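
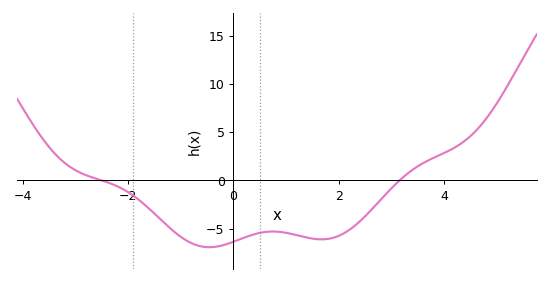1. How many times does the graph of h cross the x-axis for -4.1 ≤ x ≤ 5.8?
2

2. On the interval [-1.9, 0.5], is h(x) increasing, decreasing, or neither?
neither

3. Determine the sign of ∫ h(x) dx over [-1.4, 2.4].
negative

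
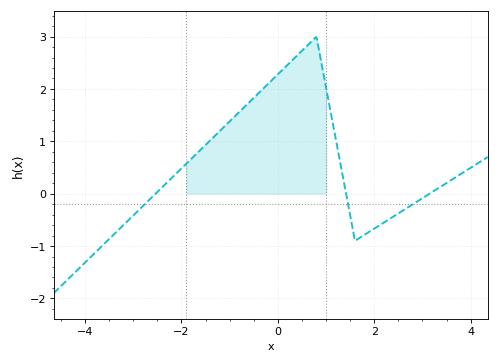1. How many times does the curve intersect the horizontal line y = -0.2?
3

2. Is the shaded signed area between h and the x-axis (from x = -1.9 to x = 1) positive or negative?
positive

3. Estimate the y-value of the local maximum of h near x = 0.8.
3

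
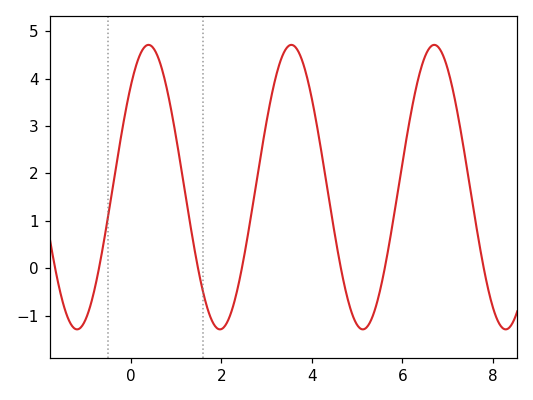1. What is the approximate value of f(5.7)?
0.5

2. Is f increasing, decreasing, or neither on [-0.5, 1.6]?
neither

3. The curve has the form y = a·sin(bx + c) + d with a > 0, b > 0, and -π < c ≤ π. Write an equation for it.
y = 3sin(2x + 0.79) + 1.71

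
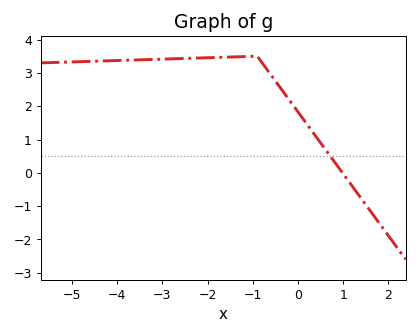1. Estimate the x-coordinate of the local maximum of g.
-1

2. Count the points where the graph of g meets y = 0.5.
1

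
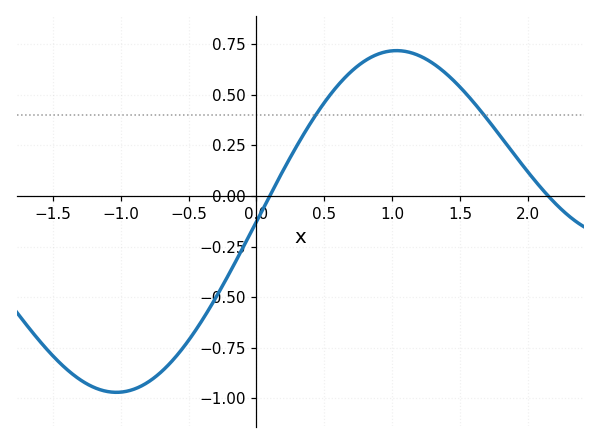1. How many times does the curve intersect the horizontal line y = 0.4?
2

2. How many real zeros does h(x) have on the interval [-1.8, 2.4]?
2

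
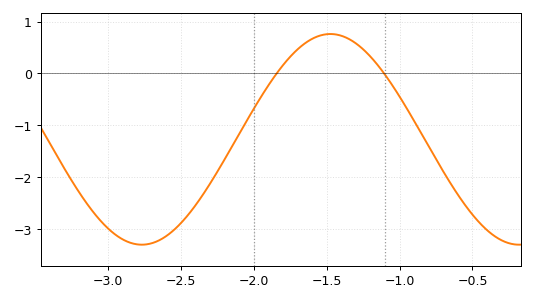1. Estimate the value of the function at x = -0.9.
-0.916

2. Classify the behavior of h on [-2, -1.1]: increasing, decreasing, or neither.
neither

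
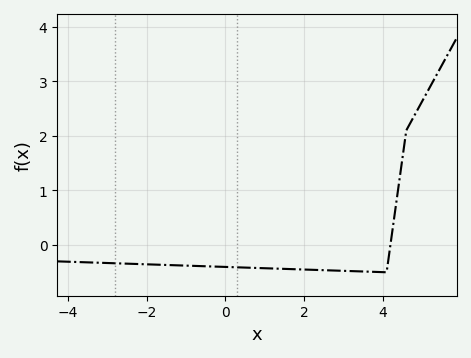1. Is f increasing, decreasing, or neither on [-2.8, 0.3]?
decreasing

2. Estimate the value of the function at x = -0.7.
-0.385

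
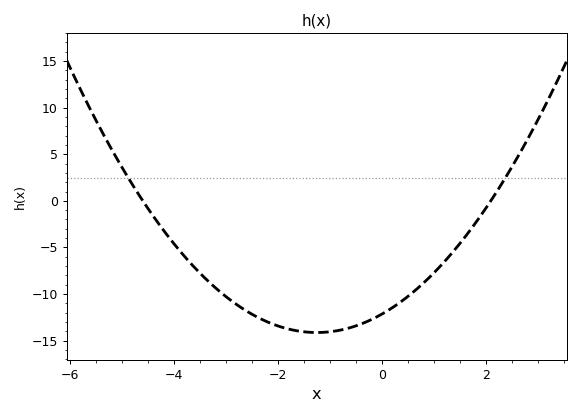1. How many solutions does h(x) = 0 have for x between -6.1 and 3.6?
2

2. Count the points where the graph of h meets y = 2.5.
2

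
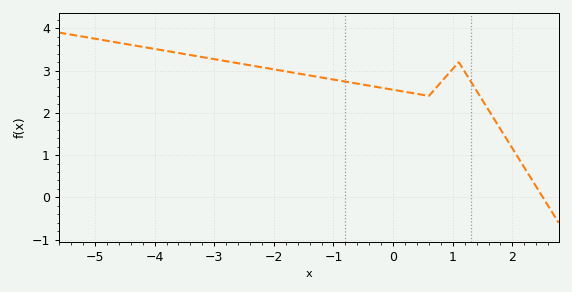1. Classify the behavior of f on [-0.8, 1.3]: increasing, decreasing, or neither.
neither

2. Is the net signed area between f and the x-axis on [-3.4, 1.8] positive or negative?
positive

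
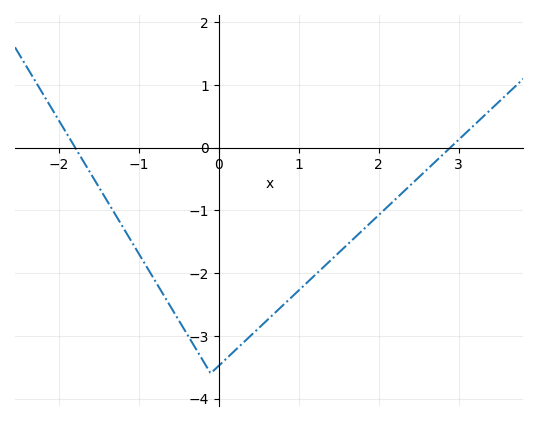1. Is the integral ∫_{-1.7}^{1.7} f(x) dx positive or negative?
negative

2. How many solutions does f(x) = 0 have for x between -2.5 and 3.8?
2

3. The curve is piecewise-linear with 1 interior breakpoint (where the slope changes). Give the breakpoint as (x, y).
(-0.1, -3.6)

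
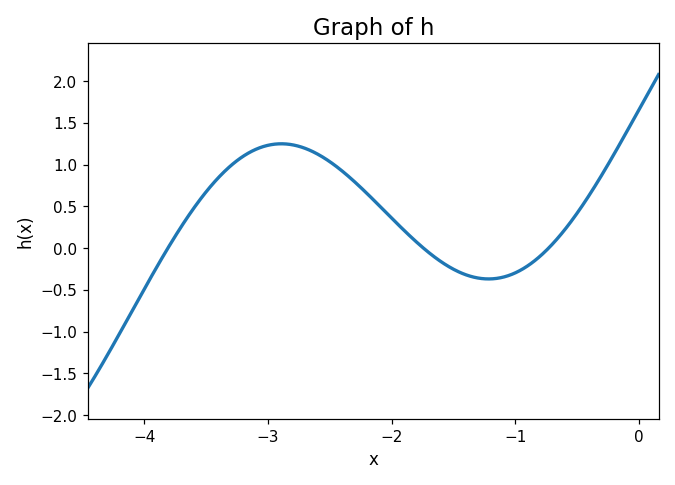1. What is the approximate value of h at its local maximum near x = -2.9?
1.25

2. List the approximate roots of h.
-3.81, -1.74, -0.729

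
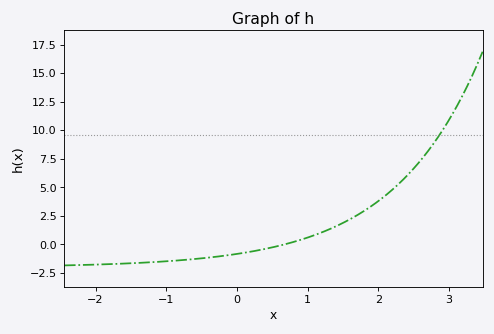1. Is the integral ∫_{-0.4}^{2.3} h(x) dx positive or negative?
positive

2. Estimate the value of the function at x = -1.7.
-1.72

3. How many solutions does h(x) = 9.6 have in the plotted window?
1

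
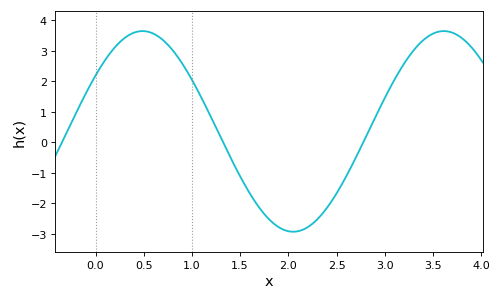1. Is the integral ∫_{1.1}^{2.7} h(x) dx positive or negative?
negative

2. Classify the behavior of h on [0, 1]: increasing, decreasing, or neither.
neither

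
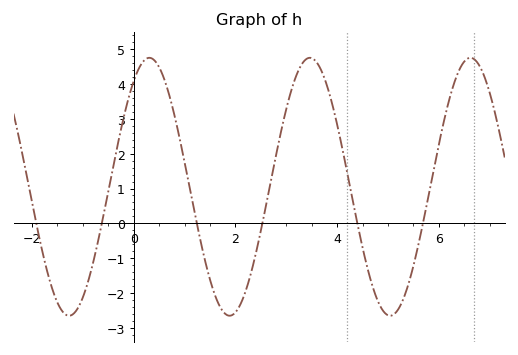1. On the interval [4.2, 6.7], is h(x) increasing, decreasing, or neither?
neither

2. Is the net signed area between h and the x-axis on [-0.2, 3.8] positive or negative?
positive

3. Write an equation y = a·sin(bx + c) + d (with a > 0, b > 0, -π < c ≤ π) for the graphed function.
y = 3.7sin(2x + 0.96) + 1.05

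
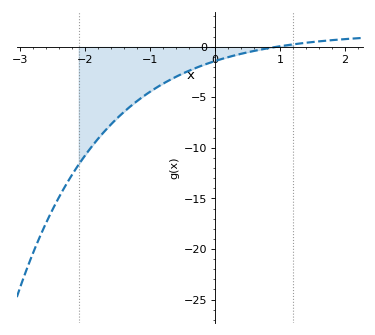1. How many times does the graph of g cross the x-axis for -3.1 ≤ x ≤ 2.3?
1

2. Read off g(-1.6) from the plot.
-7.5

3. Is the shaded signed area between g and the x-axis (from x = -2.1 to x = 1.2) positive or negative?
negative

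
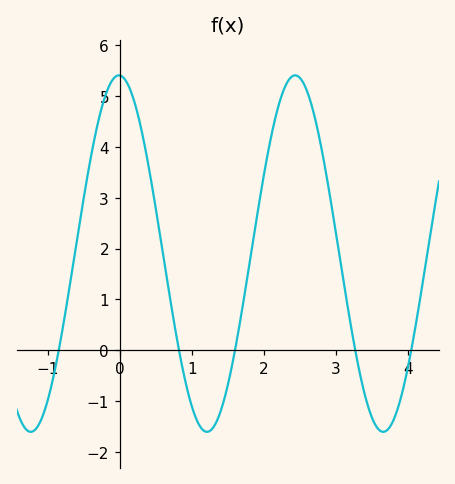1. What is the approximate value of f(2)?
3.5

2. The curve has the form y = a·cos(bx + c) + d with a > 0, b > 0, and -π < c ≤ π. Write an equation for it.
y = 3.51cos(2.6x + 0.03) + 1.9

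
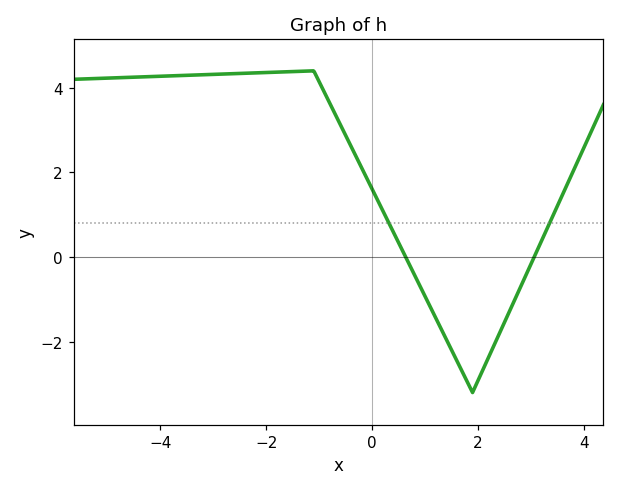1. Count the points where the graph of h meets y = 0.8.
2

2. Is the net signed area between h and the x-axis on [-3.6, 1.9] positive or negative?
positive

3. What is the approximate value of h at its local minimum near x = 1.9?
-3.2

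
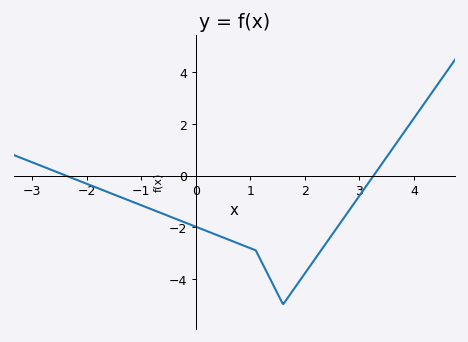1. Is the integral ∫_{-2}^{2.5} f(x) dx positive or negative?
negative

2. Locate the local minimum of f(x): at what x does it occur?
1.6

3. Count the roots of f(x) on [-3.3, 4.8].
2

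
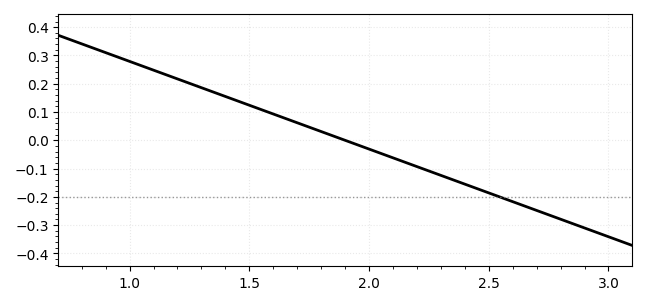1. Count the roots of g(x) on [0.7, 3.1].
1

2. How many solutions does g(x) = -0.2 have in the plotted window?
1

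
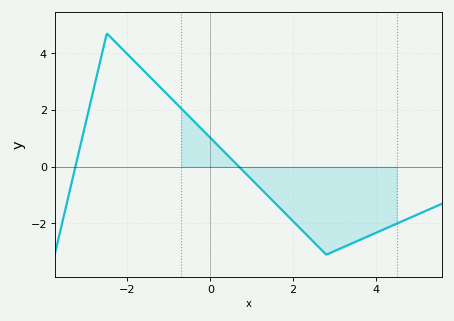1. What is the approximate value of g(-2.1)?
4.11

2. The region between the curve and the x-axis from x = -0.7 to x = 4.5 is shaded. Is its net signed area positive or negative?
negative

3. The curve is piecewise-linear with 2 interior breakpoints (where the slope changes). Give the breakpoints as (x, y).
(-2.5, 4.7); (2.8, -3.1)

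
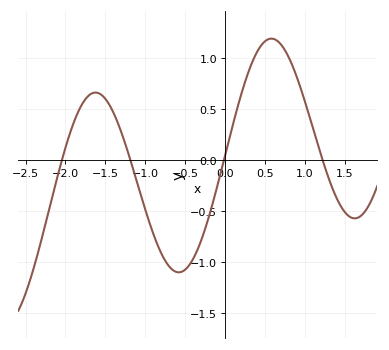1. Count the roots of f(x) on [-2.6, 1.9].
4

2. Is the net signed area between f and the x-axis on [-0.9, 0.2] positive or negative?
negative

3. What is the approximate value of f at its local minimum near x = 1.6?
-0.569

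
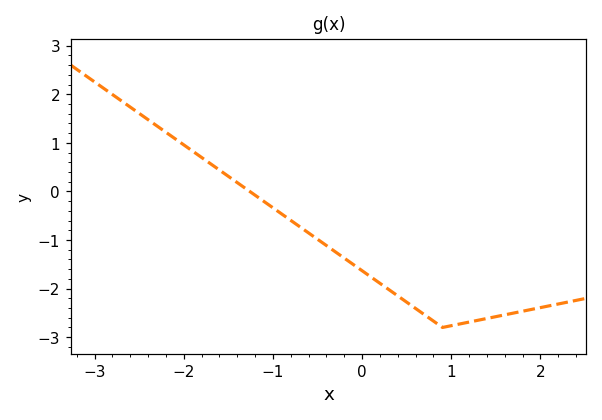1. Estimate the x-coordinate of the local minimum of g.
0.9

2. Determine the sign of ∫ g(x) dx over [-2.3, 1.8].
negative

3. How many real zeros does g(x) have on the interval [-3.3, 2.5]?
1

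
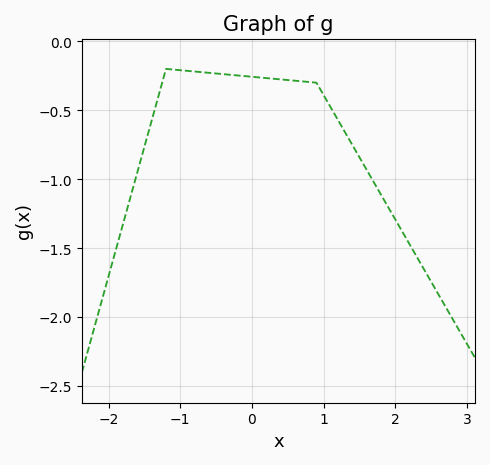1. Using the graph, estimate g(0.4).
-0.276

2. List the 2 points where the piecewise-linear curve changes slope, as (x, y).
(-1.2, -0.2); (0.9, -0.3)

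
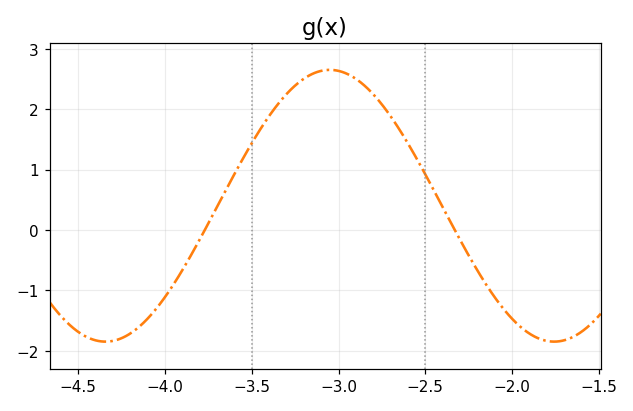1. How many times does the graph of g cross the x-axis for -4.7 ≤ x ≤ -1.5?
2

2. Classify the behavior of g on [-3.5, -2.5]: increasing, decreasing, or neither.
neither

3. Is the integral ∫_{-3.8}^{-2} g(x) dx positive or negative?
positive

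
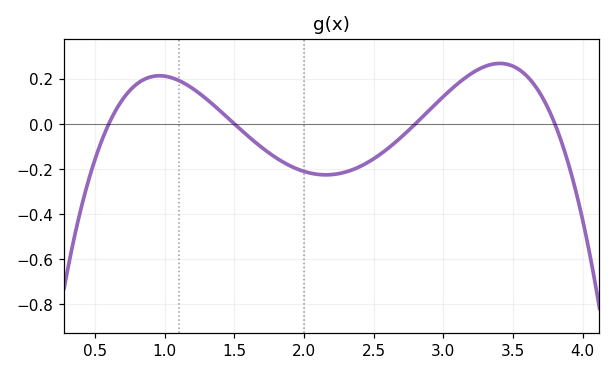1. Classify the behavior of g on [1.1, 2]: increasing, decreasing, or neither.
decreasing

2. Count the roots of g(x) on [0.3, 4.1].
4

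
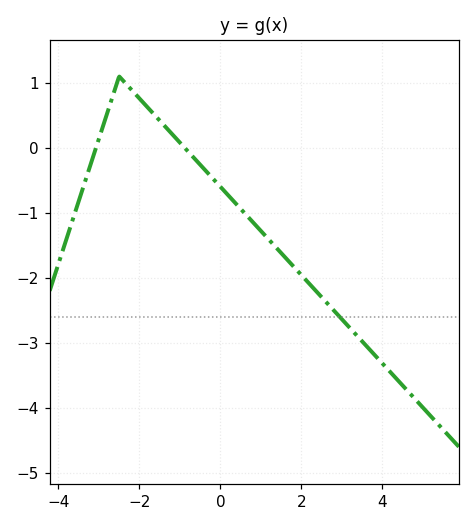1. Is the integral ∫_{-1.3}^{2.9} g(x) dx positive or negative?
negative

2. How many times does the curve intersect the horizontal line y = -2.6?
1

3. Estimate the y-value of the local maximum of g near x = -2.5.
1.1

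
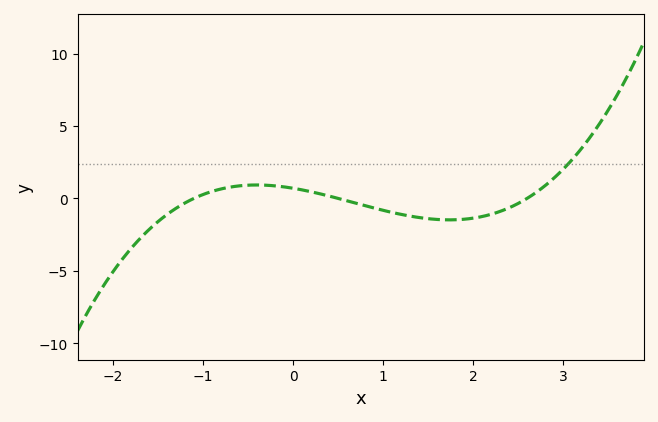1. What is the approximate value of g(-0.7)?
0.776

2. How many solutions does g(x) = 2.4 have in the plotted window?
1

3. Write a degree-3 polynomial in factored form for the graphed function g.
y = 0.49(x + 1.1)(x - 0.5)(x - 2.6)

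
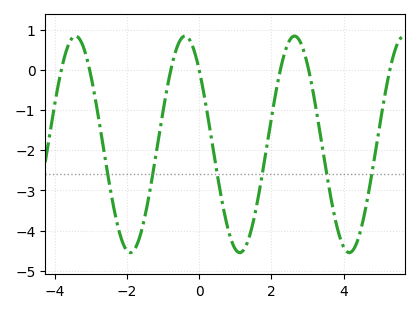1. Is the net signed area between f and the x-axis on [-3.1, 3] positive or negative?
negative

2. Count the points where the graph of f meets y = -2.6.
6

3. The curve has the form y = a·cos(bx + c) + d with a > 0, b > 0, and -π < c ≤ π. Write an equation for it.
y = 2.7cos(2.1x + 0.82) - 1.85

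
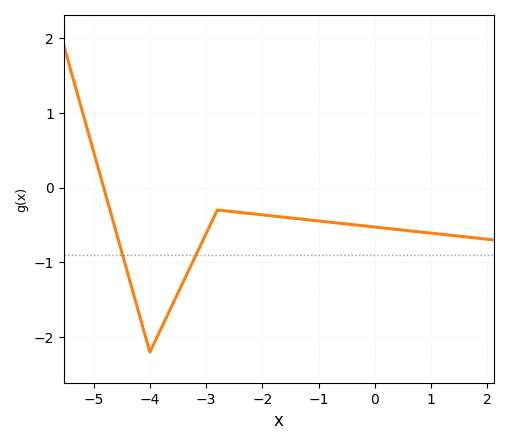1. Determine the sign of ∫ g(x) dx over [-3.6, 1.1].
negative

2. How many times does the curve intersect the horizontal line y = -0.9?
2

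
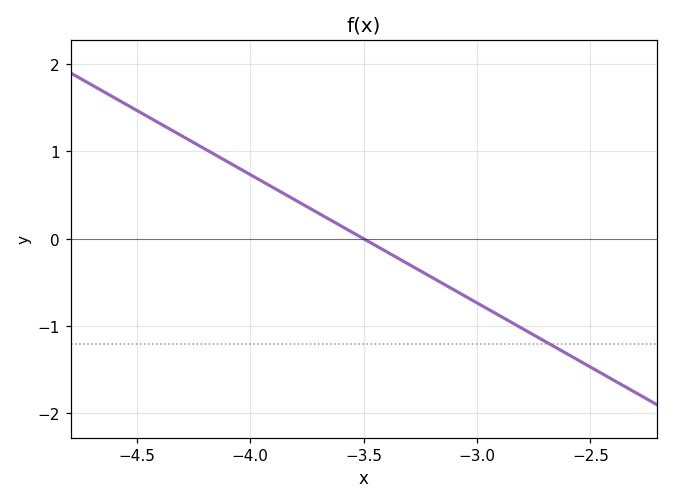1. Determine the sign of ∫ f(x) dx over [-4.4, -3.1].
positive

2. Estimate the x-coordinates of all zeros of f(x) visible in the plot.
-3.5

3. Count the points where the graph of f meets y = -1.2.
1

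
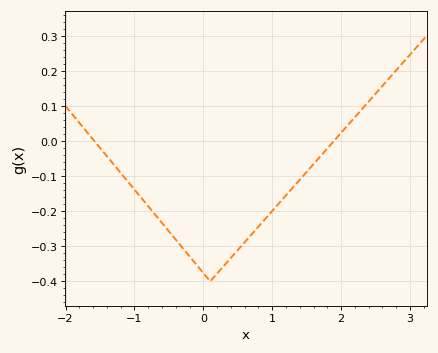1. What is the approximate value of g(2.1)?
0.05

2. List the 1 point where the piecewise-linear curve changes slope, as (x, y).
(0.1, -0.4)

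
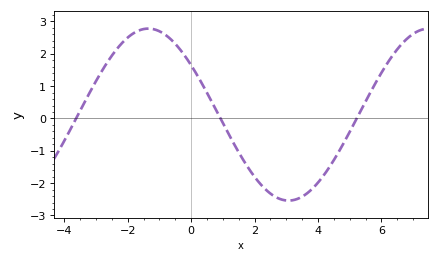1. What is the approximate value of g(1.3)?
-0.695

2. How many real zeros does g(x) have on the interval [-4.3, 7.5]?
3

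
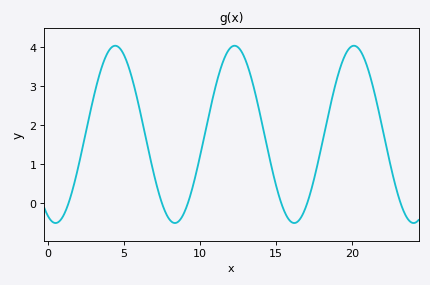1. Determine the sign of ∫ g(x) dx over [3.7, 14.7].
positive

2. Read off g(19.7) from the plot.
3.9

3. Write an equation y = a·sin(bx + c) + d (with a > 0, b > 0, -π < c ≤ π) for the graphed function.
y = 2.27sin(0.8x - 2) + 1.76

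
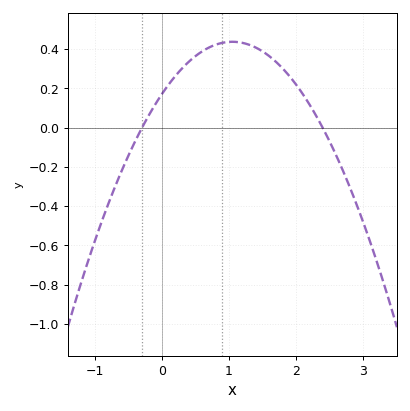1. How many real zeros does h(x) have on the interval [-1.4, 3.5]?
2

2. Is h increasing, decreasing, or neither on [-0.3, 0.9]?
increasing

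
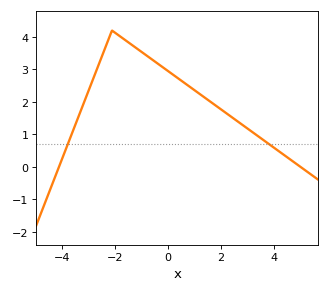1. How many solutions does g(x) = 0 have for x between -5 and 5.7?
2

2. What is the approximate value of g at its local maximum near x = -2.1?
4.2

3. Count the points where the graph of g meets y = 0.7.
2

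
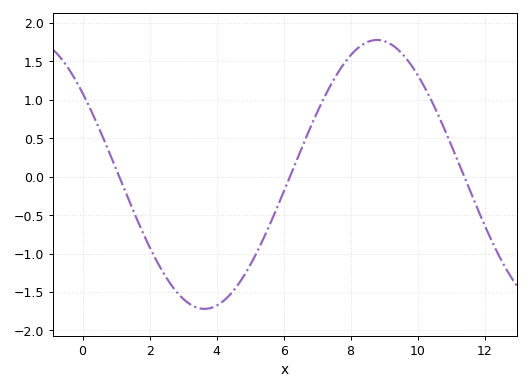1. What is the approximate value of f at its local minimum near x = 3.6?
-1.7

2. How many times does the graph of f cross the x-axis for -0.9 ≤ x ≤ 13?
3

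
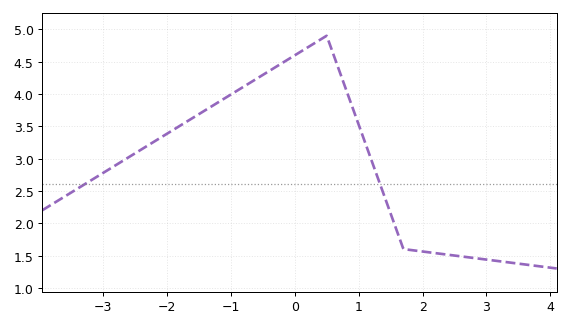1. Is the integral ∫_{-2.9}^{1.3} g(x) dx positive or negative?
positive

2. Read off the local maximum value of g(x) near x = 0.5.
4.9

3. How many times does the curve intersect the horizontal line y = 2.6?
2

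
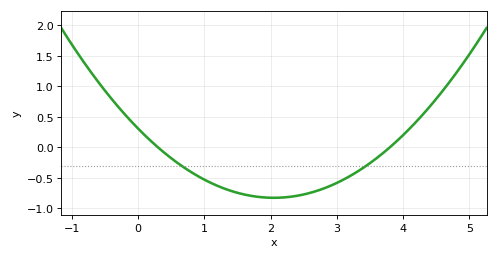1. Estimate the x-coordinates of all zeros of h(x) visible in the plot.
0.3, 3.8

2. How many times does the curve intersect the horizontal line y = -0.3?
2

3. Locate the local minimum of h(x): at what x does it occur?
2.05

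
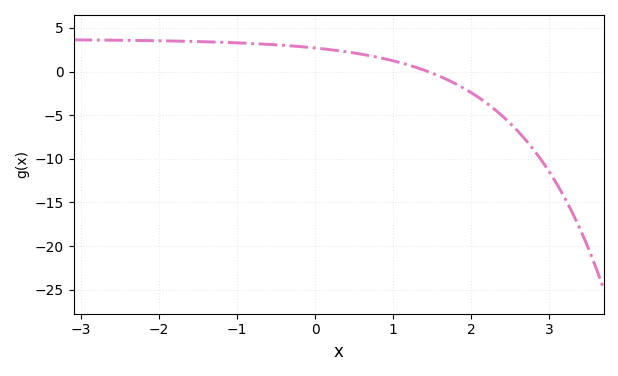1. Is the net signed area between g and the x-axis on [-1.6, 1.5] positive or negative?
positive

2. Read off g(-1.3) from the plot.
3.39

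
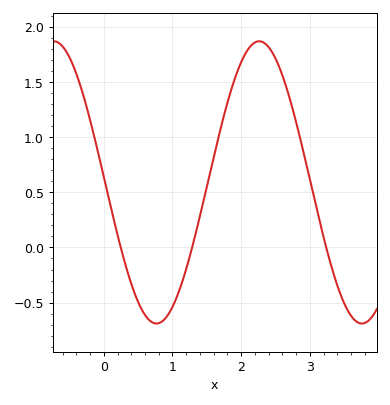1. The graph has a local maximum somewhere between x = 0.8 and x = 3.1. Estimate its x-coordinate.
2.26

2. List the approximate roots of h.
0.247, 1.29, 3.24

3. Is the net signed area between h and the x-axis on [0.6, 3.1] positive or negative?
positive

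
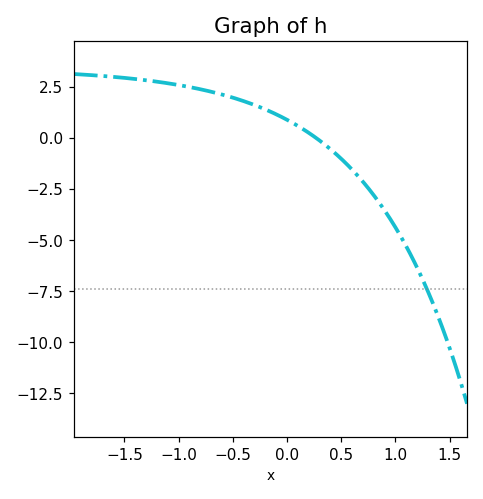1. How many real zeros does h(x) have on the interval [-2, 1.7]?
1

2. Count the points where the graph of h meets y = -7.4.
1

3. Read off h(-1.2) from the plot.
2.74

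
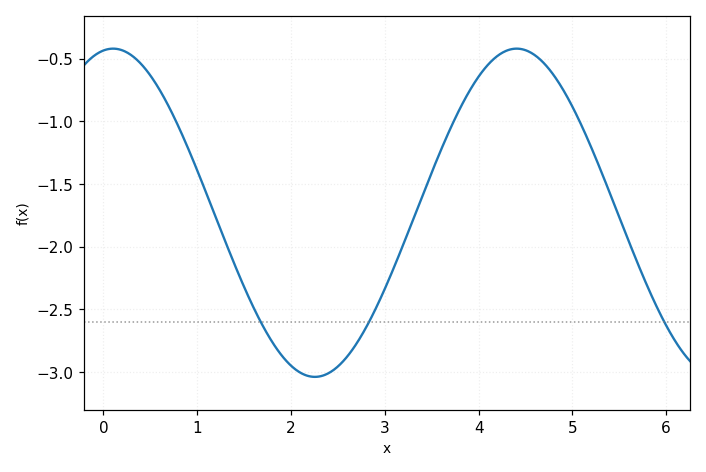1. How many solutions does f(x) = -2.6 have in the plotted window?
3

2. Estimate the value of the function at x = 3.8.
-0.901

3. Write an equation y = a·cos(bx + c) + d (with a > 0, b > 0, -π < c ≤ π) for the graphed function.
y = 1.31cos(1.46x - 0.15) - 1.73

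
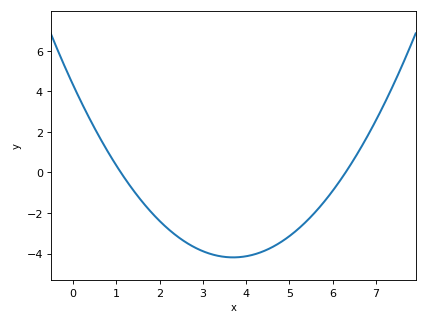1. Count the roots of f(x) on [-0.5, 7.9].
2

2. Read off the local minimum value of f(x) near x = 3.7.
-4.19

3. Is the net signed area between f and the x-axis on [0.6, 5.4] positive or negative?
negative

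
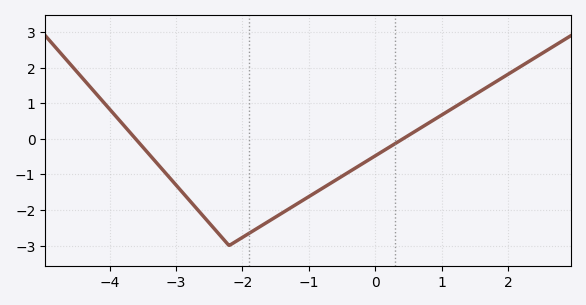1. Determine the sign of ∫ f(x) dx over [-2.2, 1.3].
negative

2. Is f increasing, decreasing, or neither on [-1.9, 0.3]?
increasing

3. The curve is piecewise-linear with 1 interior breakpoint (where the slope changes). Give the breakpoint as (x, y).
(-2.2, -3)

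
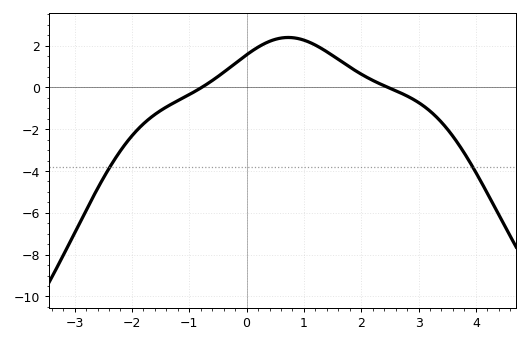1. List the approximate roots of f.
-0.783, 2.47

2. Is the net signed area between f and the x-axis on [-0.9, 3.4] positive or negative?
positive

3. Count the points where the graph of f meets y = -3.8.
2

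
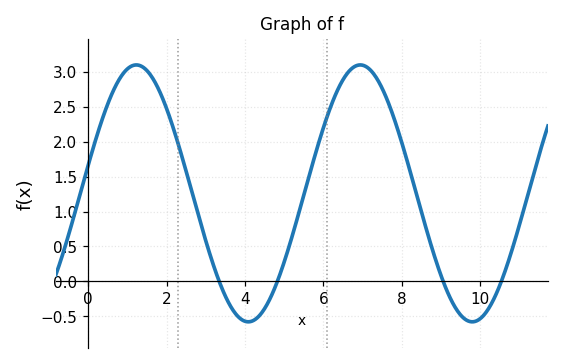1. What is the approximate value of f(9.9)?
-0.55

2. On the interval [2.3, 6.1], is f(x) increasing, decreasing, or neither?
neither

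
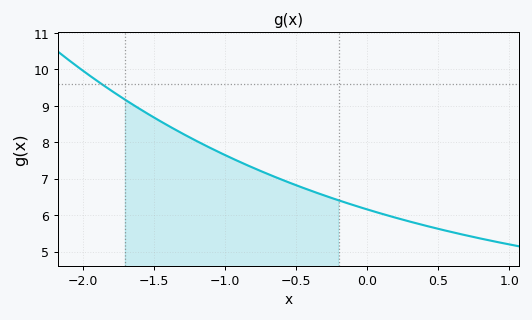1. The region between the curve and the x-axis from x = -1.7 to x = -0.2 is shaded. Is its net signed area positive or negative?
positive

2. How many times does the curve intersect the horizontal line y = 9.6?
1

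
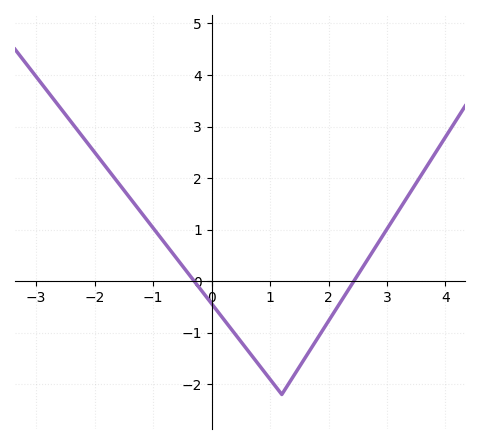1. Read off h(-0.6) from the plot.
0.4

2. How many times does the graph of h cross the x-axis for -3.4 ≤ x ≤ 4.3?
2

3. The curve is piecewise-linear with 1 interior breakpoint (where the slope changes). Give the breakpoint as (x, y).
(1.2, -2.2)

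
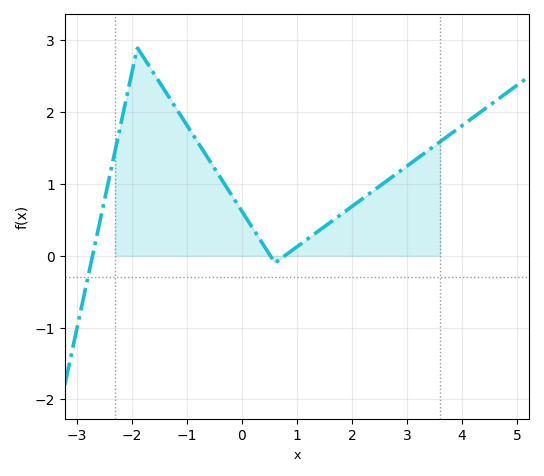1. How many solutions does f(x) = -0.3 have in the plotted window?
1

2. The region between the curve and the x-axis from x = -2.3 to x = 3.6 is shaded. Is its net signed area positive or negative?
positive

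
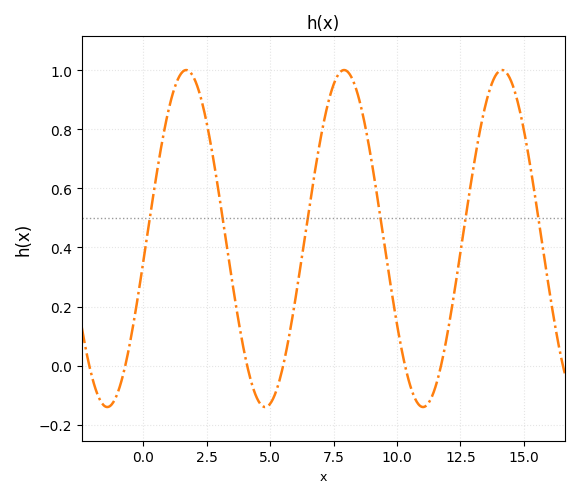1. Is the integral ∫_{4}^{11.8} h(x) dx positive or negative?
positive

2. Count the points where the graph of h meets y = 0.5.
6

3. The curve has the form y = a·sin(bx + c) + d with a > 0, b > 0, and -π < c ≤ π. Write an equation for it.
y = 0.57sin(1.01x - 0.14) + 0.43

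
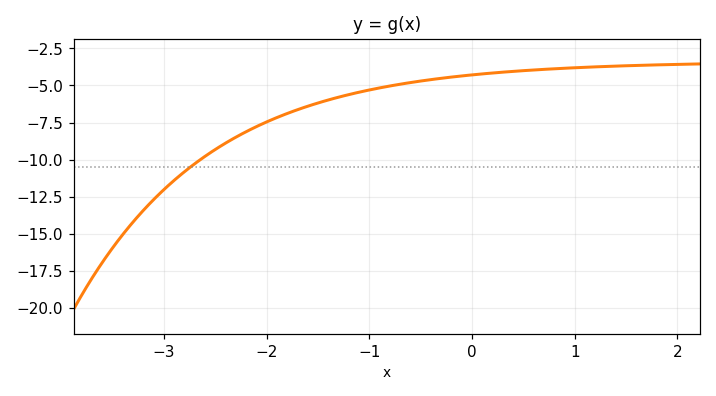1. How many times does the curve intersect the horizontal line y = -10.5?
1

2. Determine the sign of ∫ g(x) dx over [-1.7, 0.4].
negative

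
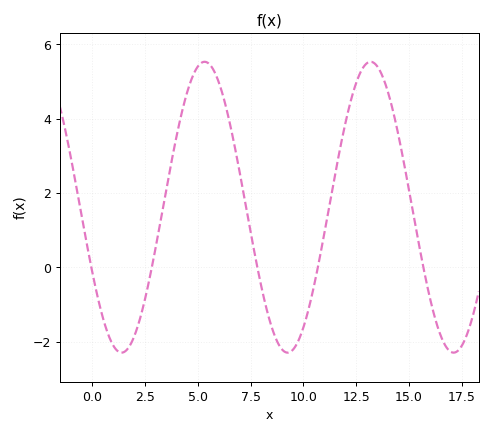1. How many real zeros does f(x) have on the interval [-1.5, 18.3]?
5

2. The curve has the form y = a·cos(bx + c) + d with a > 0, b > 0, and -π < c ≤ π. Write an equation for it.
y = 3.91cos(0.8x + 2) + 1.62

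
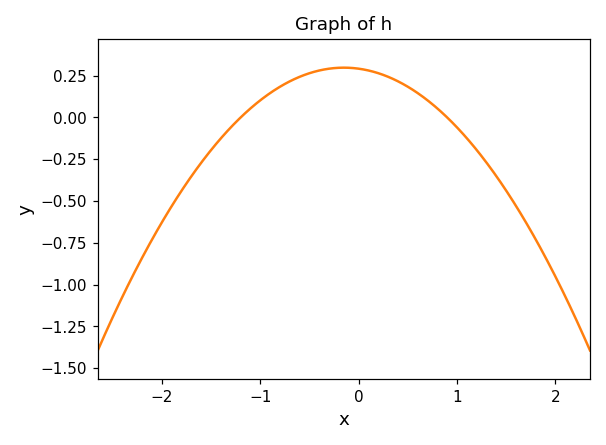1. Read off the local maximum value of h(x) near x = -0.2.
0.3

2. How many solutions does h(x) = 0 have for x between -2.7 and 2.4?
2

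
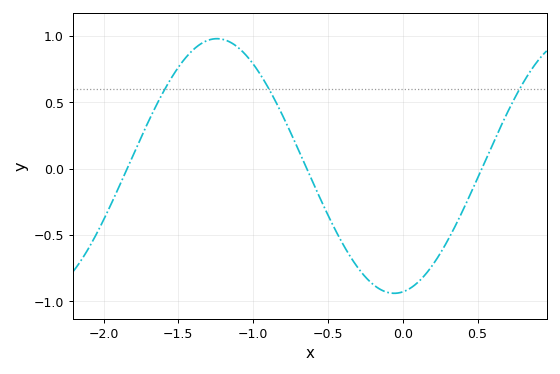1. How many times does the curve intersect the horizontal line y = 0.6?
3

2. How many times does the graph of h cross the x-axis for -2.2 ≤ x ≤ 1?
3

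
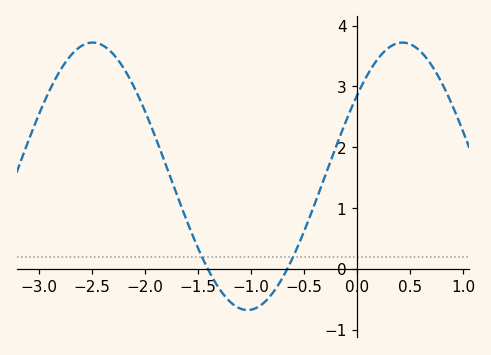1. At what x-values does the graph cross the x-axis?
-1.4, -0.7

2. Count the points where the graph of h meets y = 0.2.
2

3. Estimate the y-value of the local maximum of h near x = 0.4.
3.7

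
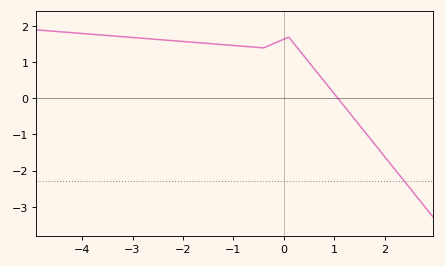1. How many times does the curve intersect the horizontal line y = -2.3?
1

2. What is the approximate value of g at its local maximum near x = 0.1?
1.7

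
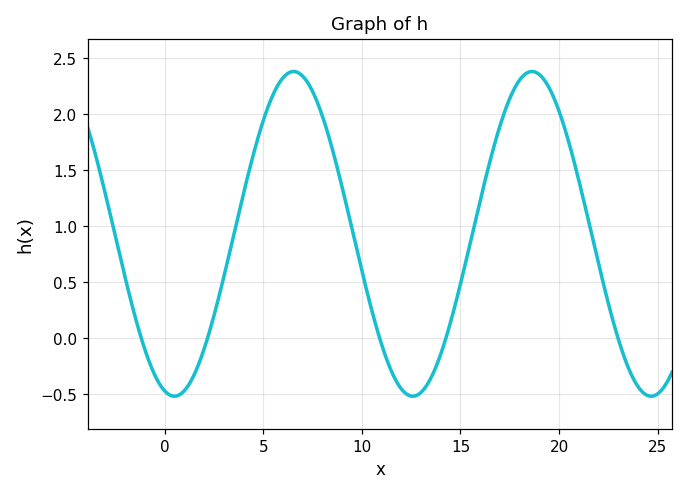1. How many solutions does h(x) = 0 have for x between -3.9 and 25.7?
5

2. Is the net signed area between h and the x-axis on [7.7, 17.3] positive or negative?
positive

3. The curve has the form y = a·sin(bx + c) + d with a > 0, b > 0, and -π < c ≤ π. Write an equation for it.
y = 1.45sin(0.52x - 1.8) + 0.93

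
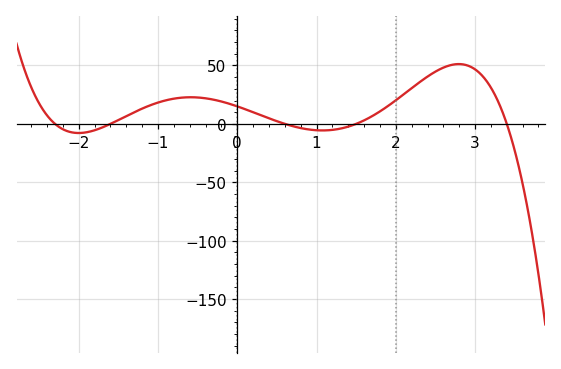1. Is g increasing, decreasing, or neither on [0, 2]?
neither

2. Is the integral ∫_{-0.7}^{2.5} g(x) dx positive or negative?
positive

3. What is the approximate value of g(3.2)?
30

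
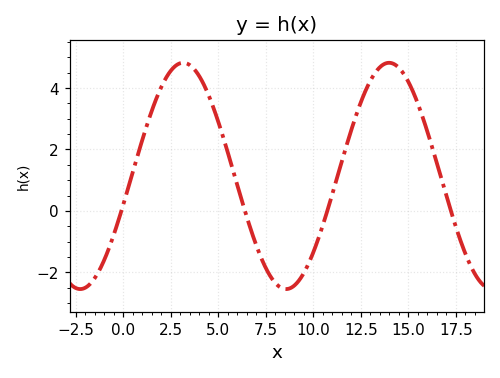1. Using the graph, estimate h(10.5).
-0.474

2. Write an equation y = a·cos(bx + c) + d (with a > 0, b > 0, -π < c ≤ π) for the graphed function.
y = 3.68cos(0.58x - 1.83) + 1.14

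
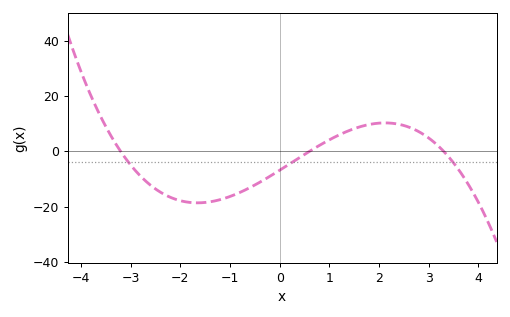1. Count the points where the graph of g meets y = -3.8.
3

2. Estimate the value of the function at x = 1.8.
10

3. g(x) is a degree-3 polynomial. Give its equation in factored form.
y = -1.08(x + 3.2)(x - 0.6)(x - 3.3)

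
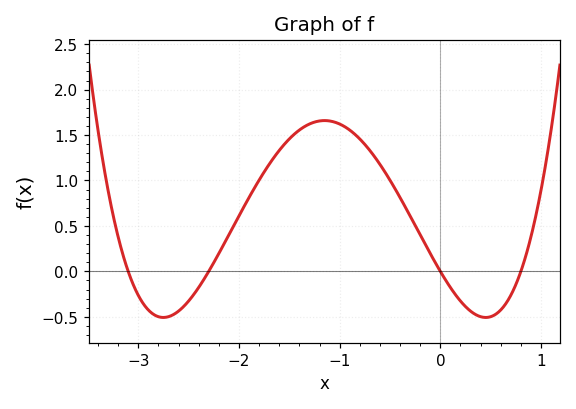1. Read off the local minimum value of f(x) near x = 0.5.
-0.5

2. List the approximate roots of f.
-3.1, -2.3, 0, 0.8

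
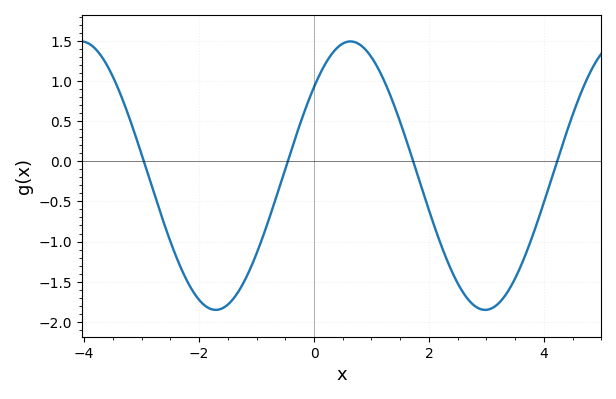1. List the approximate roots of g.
-3, -0.4, 1.8, 4.2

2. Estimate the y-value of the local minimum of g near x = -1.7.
-1.85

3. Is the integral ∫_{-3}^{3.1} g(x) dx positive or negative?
negative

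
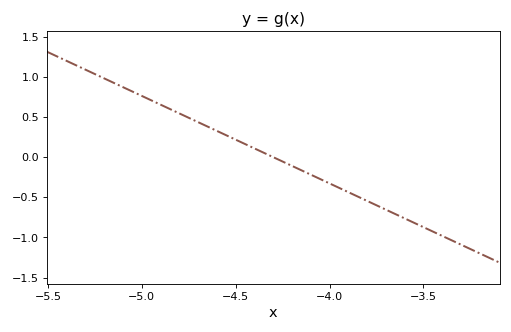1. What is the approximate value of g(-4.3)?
0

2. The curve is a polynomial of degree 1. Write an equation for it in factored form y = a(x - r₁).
y = -1.09(x + 4.3)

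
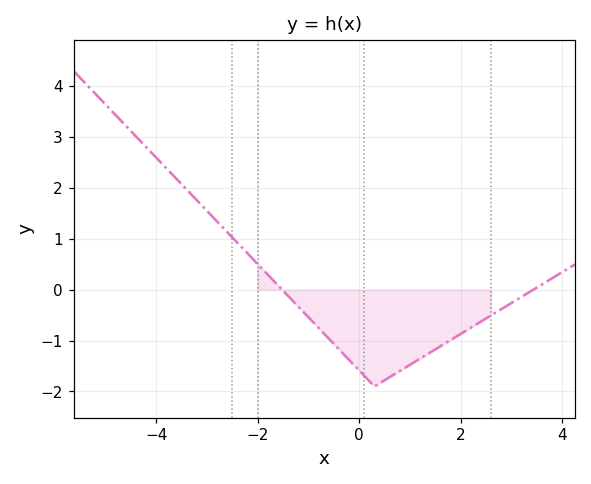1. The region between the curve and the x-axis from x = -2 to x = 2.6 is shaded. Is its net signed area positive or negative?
negative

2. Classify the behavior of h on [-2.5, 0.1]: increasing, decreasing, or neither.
decreasing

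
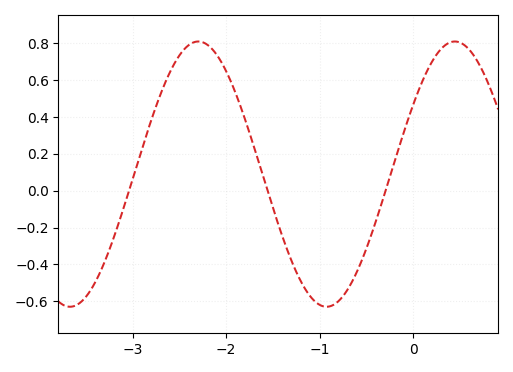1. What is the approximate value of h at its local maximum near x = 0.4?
0.81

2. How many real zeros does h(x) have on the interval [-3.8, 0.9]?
3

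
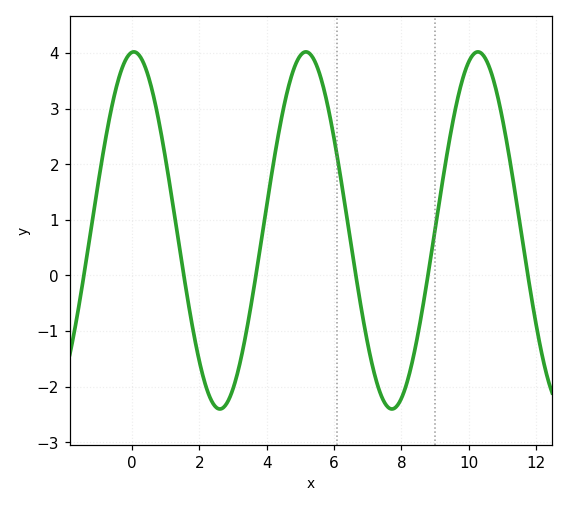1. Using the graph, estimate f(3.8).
0.46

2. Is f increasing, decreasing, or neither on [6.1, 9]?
neither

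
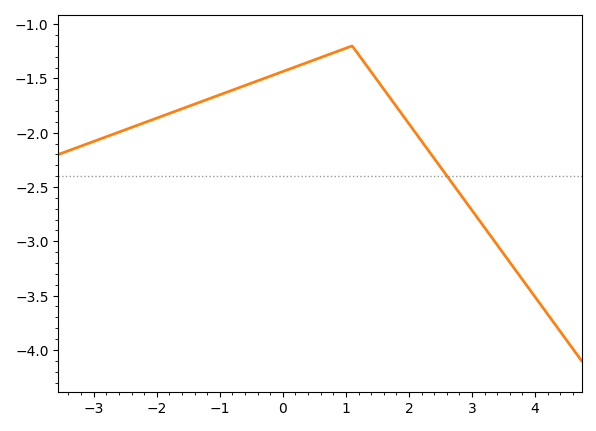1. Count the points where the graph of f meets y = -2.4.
1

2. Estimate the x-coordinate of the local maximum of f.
1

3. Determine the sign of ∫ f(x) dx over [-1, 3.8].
negative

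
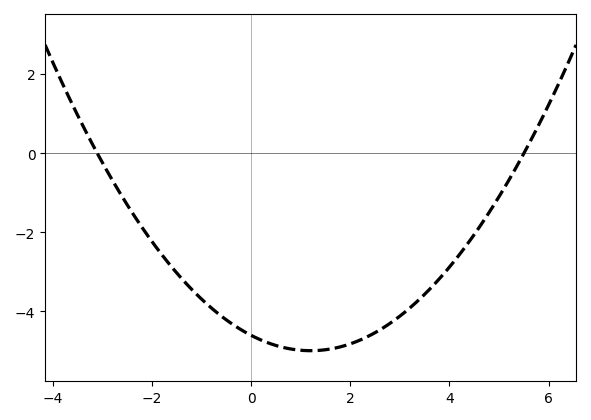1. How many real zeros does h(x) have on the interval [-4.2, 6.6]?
2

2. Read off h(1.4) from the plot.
-4.98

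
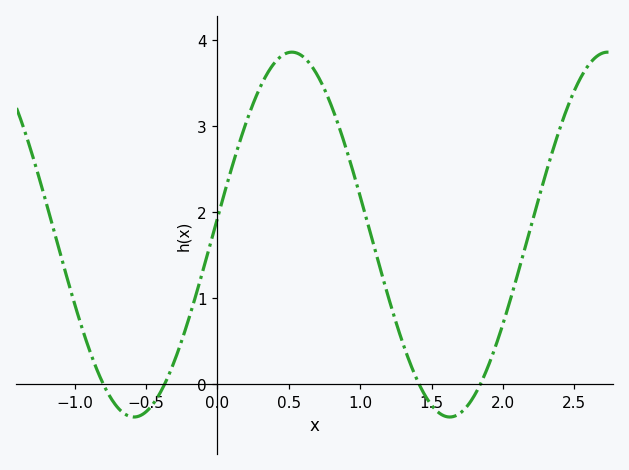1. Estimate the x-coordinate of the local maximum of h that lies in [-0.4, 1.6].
0.5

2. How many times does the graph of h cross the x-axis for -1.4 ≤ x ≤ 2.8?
4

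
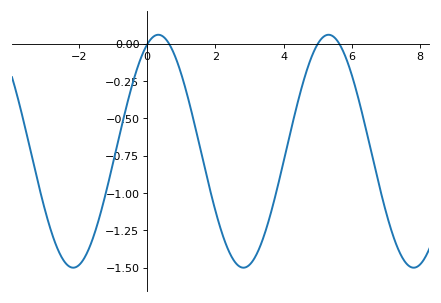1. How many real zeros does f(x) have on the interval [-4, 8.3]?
4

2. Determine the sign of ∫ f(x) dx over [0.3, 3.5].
negative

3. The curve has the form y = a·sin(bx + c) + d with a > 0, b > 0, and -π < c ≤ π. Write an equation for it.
y = 0.78sin(1.26x + 1.16) - 0.72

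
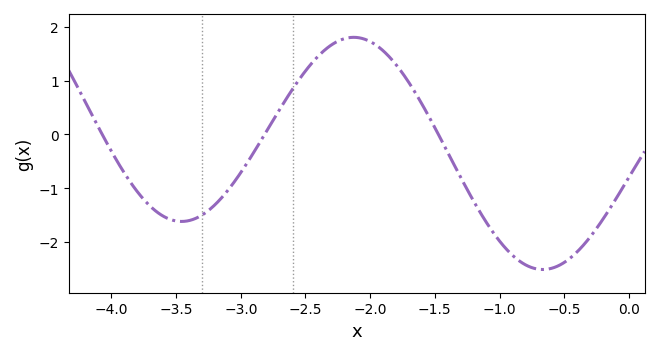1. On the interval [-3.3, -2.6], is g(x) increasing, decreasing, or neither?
increasing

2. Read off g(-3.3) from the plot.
-1.5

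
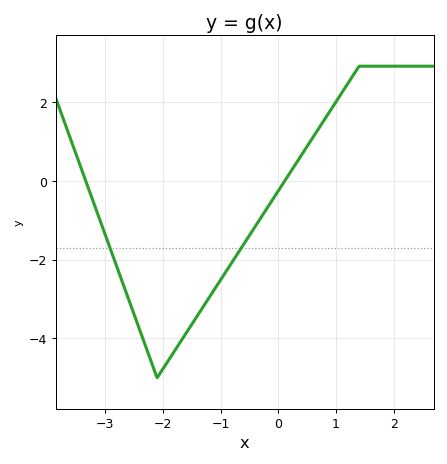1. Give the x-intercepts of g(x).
-3.3, 0.1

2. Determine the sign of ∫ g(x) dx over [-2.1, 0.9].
negative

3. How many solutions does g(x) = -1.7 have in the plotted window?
2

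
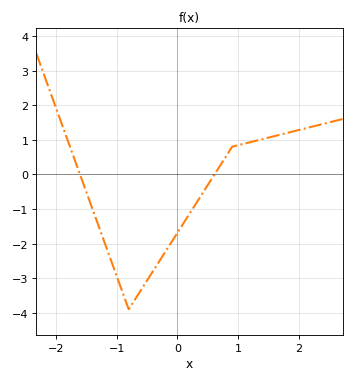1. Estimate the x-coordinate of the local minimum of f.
-0.799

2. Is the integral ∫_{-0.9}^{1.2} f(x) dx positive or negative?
negative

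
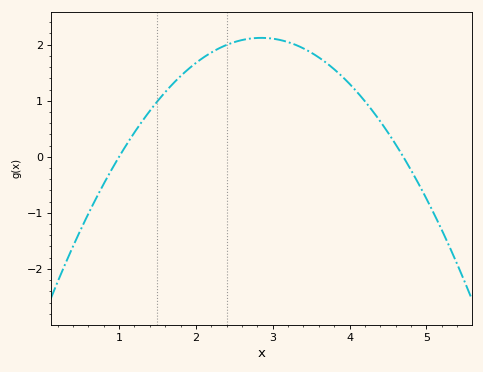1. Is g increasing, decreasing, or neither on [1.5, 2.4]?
increasing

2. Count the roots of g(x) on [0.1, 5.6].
2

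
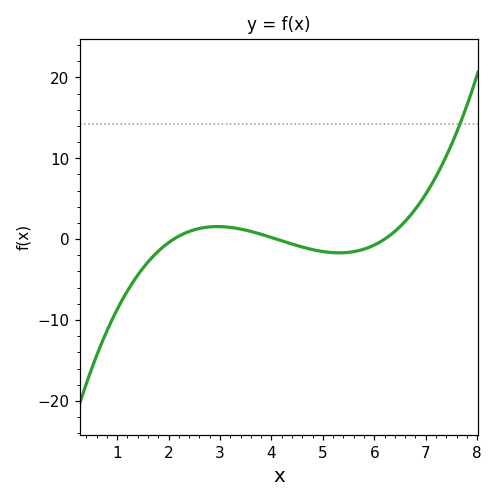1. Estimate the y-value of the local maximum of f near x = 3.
2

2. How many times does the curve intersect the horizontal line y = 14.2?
1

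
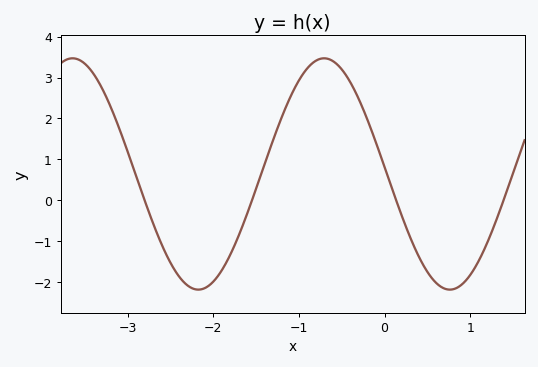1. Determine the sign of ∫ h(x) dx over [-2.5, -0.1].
positive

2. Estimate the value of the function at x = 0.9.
-2.07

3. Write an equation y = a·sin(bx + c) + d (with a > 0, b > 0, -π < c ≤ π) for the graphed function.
y = 2.83sin(2.14x + 3.08) + 0.64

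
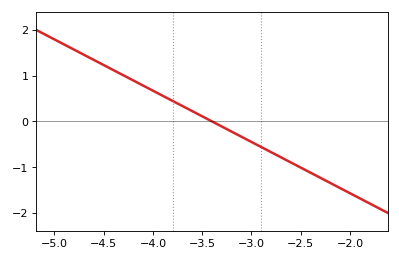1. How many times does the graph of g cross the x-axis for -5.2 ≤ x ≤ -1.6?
1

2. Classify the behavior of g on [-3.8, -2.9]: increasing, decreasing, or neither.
decreasing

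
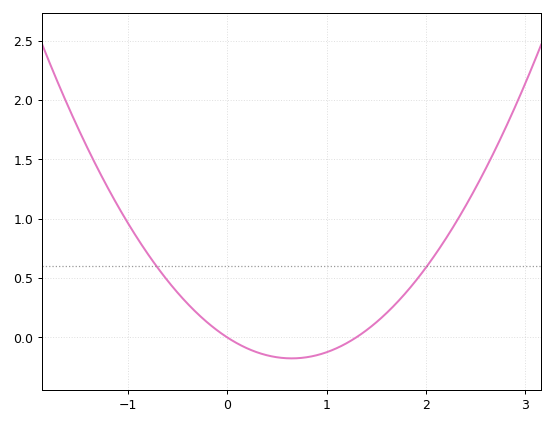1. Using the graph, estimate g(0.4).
-0.151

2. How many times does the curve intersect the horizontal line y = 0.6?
2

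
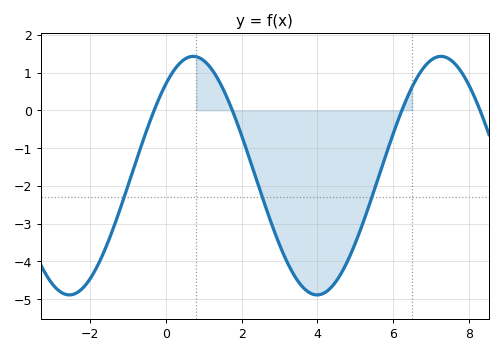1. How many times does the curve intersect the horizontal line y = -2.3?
3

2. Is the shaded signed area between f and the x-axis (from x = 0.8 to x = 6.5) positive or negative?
negative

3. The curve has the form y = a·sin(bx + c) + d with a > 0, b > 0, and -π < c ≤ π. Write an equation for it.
y = 3.16sin(0.96x + 0.88) - 1.73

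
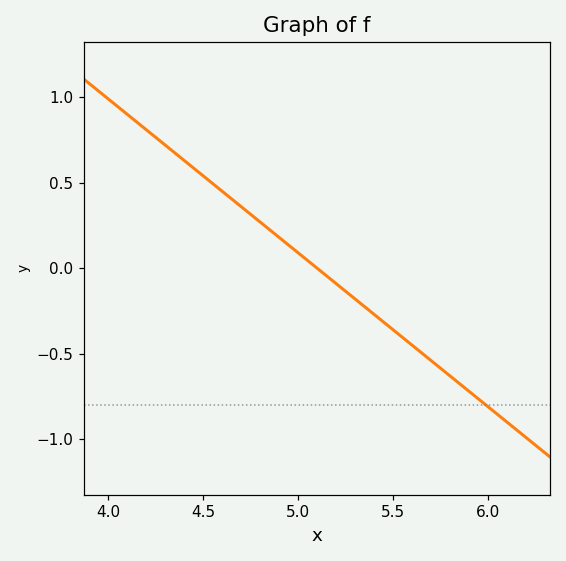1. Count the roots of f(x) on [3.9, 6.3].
1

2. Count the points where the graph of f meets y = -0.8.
1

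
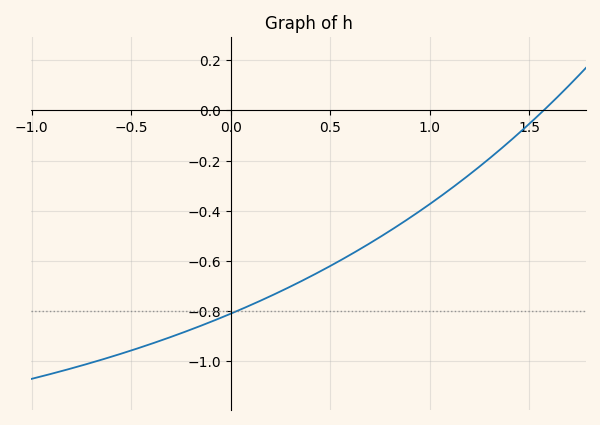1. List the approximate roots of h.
1.55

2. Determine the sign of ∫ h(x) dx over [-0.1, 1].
negative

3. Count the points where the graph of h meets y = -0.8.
1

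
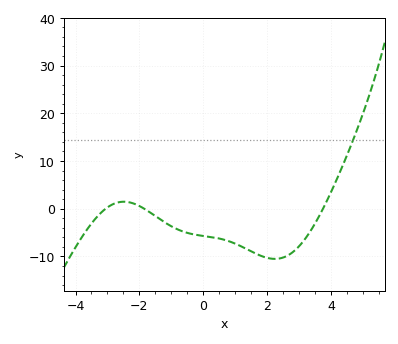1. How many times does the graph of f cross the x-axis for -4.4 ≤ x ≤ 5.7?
3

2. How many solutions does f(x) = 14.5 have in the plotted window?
1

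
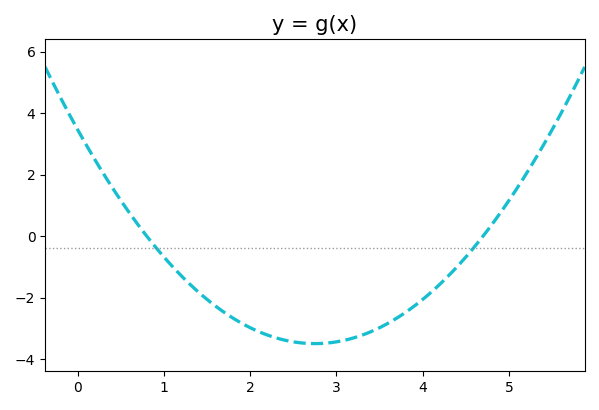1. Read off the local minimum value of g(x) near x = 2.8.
-3.5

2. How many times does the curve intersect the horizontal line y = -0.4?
2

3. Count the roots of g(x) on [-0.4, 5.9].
2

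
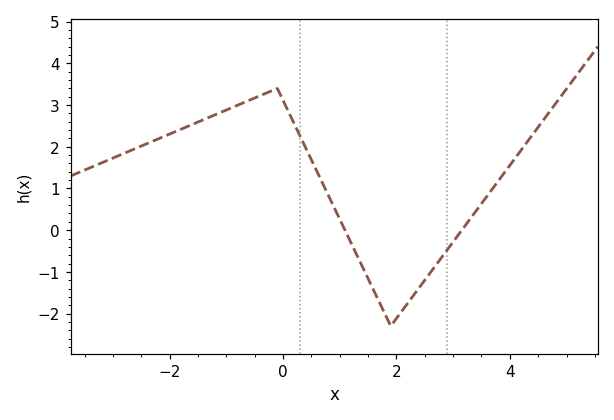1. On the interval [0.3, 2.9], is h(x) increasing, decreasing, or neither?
neither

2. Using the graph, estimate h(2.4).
-1.38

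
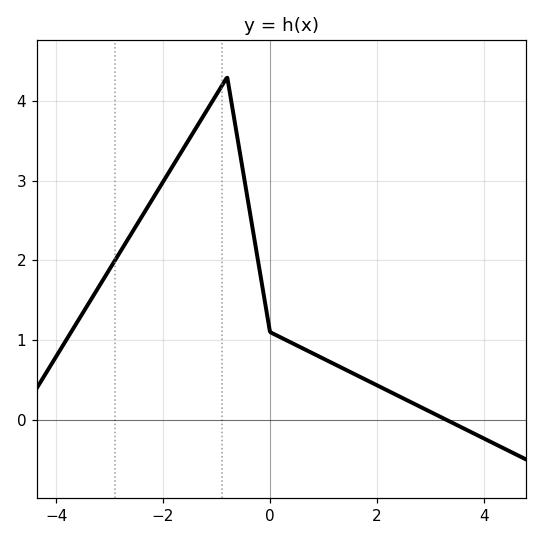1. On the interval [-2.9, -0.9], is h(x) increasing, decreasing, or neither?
increasing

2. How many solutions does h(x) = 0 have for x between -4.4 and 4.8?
1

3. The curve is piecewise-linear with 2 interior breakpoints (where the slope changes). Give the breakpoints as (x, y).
(-0.8, 4.3); (0, 1.1)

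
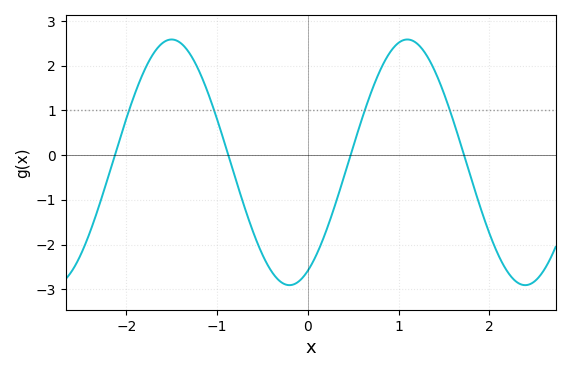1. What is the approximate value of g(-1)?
0.8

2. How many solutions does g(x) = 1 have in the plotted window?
4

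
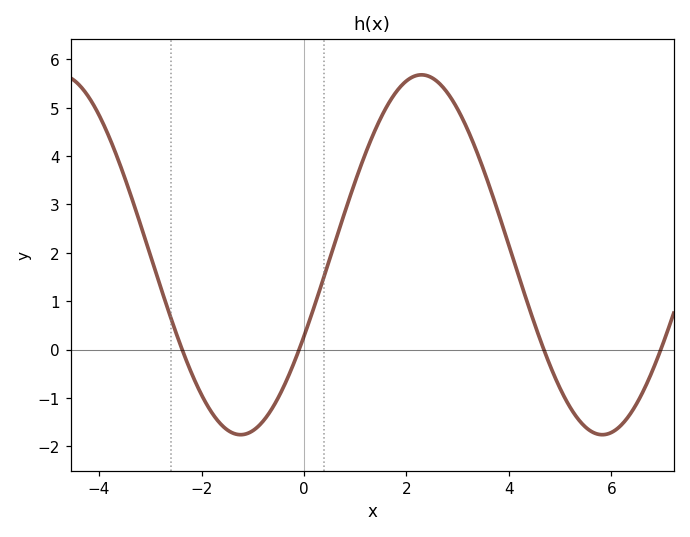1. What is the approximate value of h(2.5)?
5.6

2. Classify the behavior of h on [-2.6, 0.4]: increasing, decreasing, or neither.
neither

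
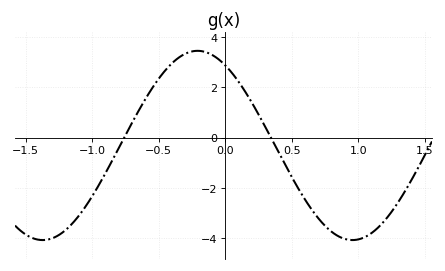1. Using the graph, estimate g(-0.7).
0.587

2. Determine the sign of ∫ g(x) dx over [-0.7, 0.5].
positive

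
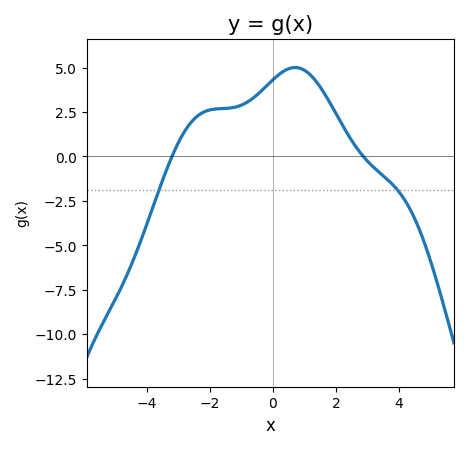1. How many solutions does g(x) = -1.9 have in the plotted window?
2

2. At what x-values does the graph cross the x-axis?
-3.2, 2.8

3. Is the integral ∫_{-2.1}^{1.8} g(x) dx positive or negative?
positive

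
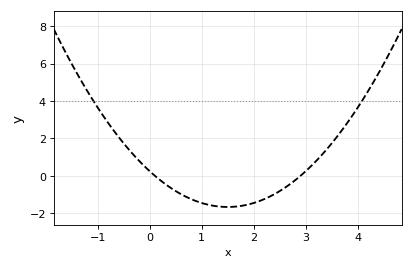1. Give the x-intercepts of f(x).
0.1, 2.9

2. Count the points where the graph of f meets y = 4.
2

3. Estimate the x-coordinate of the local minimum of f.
1.5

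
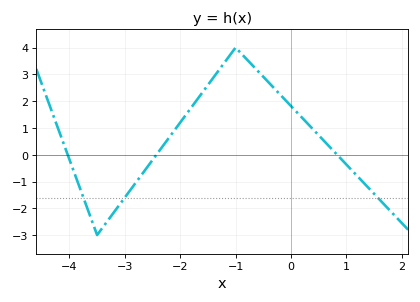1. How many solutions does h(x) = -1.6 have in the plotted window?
3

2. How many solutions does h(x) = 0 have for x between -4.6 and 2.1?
3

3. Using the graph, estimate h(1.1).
-0.6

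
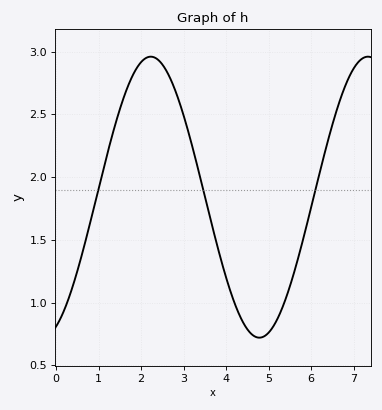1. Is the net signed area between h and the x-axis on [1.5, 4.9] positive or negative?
positive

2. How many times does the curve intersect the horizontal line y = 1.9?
3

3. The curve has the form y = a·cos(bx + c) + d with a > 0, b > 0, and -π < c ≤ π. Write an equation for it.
y = 1.12cos(1.23x - 2.74) + 1.84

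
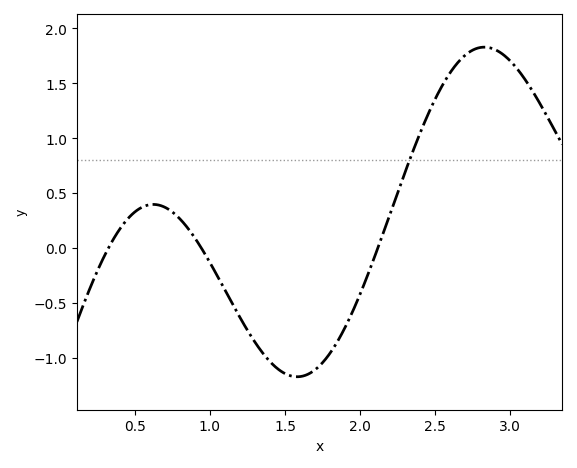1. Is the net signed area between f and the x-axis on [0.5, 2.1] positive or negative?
negative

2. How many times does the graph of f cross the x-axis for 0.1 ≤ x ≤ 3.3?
3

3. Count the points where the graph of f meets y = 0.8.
1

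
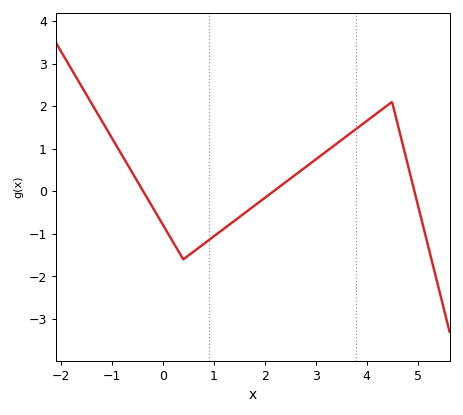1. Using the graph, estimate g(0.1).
-1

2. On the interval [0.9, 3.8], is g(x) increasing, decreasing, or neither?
increasing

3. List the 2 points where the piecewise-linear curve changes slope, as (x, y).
(0.4, -1.6); (4.5, 2.1)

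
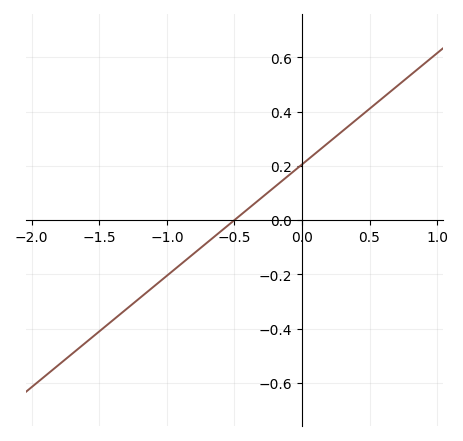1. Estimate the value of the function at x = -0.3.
0.082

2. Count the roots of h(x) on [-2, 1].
1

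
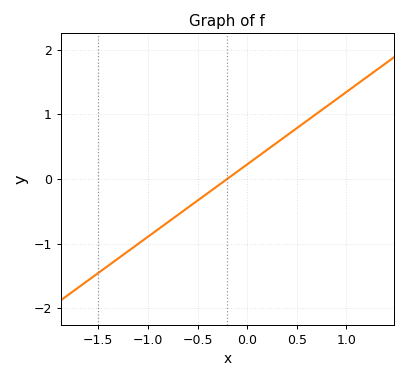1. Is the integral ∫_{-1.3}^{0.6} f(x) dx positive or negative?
negative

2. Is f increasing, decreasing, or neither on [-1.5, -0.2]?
increasing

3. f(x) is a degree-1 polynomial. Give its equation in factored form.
y = 1.12(x + 0.2)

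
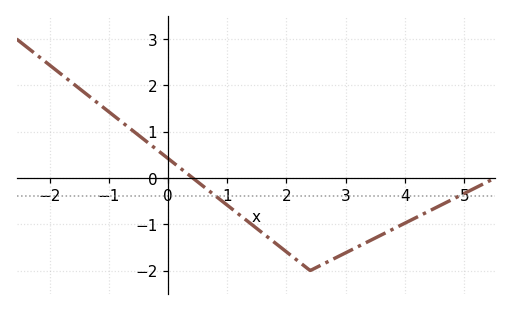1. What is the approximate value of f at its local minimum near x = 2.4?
-2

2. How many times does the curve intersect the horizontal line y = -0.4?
2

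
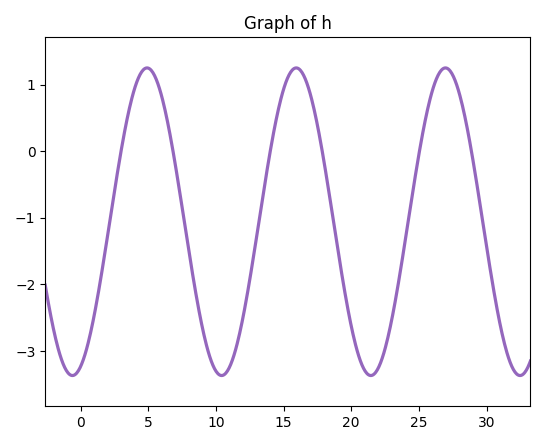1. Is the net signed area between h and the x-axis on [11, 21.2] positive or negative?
negative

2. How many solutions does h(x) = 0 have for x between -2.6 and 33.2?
6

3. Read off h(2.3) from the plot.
-0.873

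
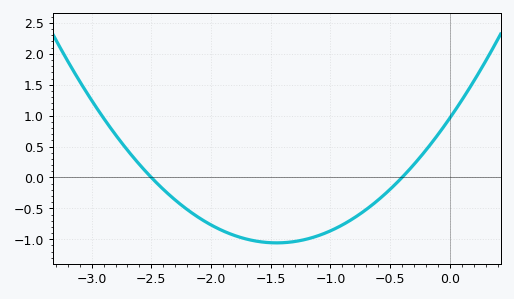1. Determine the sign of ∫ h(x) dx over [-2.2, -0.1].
negative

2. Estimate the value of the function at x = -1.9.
-0.864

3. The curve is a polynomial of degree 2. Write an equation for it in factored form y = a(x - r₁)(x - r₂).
y = 0.96(x + 2.5)(x + 0.4)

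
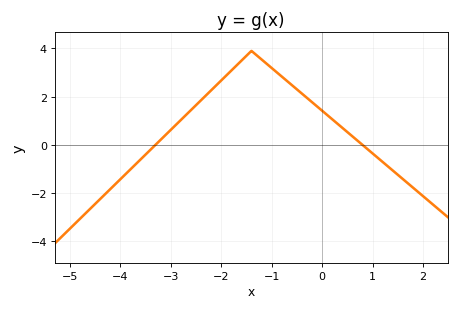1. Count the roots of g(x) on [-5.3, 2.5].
2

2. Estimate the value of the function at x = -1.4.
4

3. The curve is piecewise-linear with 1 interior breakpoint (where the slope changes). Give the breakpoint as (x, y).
(-1.4, 3.9)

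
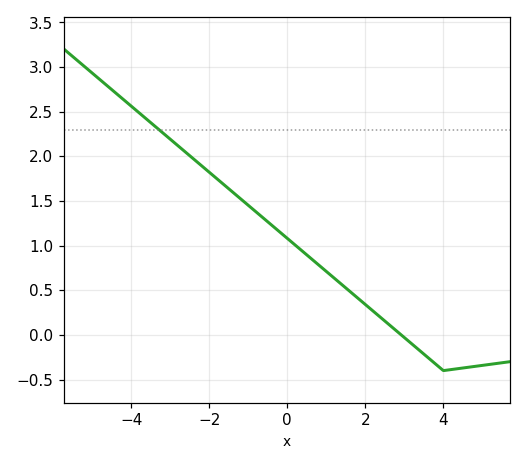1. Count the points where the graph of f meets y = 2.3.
1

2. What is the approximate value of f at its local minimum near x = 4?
-0.4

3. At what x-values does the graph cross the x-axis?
3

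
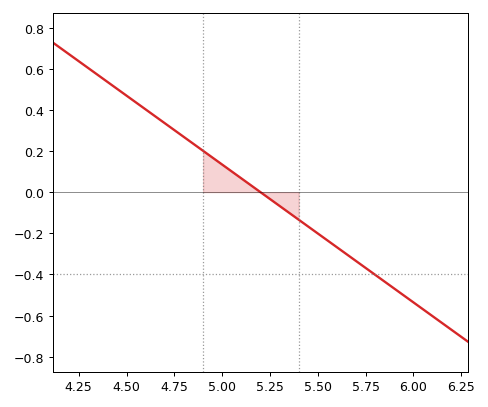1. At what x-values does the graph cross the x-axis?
5.2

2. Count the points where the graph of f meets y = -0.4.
1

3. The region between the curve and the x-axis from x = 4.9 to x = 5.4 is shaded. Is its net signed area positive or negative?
positive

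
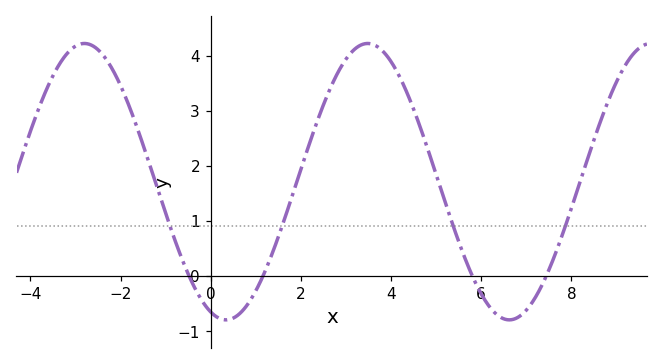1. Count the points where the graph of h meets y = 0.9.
4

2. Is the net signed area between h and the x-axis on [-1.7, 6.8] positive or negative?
positive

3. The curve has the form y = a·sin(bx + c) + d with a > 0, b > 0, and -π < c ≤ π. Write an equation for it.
y = 2.51sin(1x - 1.91) + 1.71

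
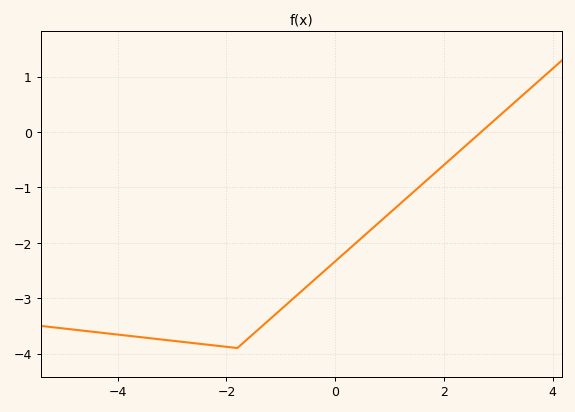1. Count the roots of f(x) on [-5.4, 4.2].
1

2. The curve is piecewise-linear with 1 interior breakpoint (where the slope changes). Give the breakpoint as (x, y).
(-1.8, -3.9)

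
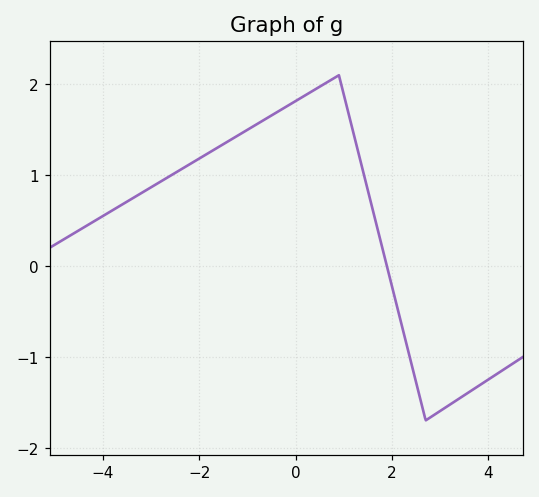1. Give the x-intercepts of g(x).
1.8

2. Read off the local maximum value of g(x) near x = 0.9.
2.1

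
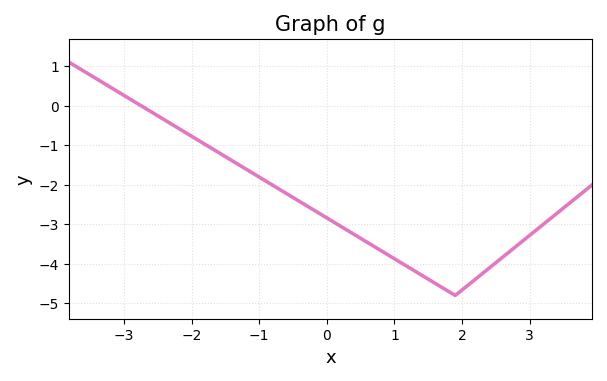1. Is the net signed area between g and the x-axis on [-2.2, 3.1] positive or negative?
negative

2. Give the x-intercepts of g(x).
-2.8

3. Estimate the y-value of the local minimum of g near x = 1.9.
-4.8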